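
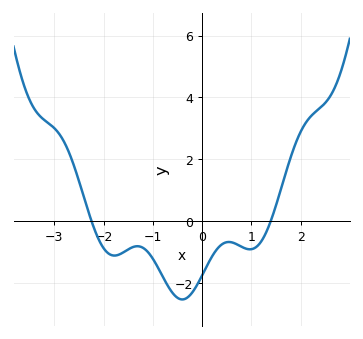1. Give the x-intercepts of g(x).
-2.2, 1.4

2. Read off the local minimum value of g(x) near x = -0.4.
-2.6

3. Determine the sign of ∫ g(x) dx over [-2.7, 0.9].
negative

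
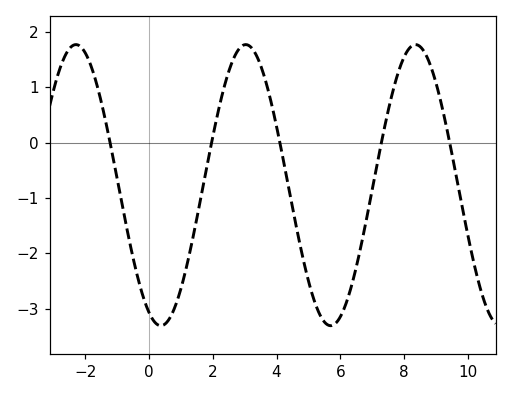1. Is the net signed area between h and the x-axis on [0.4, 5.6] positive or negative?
negative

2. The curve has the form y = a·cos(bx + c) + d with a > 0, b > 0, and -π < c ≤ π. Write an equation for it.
y = 2.54cos(1.2x + 2.7) - 0.77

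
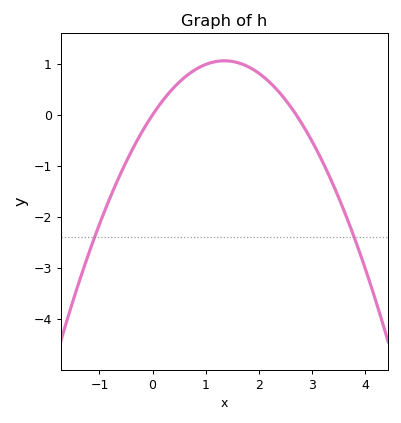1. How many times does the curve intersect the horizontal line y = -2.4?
2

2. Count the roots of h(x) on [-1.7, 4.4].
2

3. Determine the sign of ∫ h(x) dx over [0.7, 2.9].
positive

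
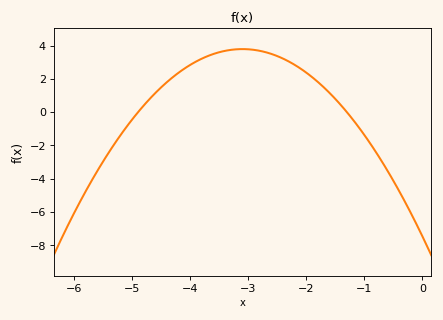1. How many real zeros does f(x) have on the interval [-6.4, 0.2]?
2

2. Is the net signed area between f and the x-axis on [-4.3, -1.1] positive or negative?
positive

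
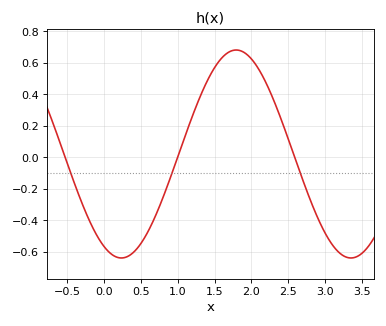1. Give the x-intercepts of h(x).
-0.525, 1, 2.59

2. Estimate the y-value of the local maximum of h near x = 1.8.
0.68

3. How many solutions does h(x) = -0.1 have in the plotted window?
3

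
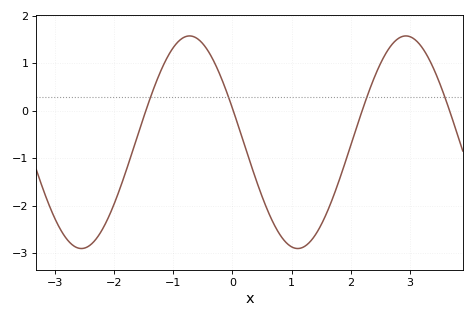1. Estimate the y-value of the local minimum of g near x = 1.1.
-2.9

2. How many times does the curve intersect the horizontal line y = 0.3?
4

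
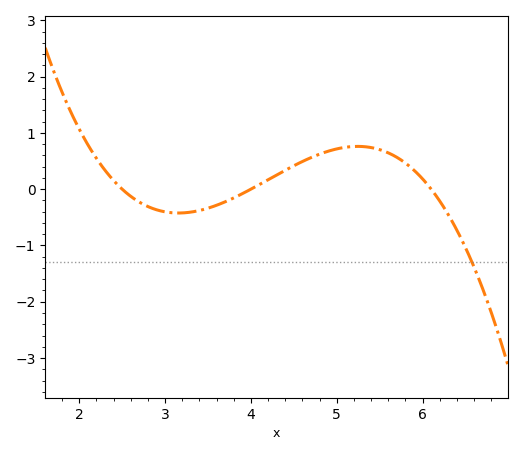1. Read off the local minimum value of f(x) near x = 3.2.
-0.4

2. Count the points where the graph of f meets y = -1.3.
1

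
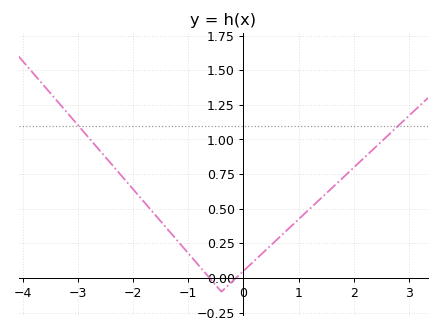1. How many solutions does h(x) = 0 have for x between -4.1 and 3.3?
2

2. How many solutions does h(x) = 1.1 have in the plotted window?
2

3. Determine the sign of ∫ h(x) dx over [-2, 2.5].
positive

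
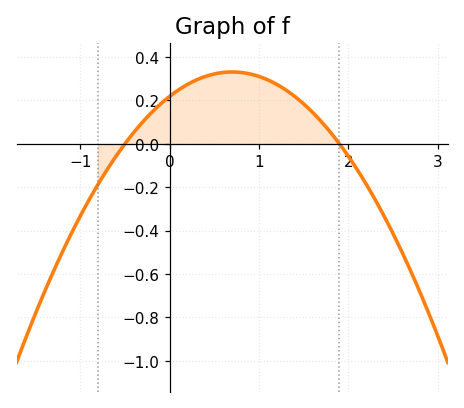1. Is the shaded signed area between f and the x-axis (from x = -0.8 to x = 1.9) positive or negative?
positive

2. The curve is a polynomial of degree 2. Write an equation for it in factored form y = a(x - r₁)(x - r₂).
y = -0.23(x + 0.5)(x - 1.9)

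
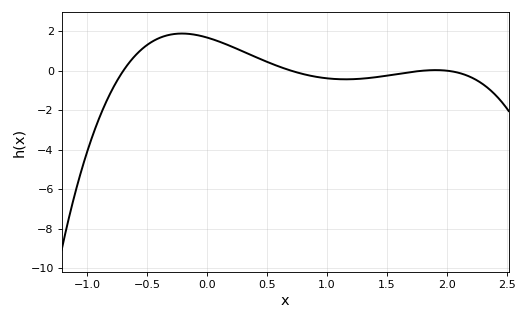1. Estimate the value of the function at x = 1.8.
0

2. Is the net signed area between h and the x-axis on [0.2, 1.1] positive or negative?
positive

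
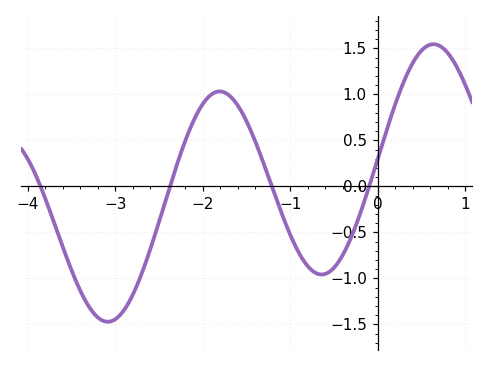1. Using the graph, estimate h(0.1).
0.6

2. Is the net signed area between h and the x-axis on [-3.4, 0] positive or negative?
negative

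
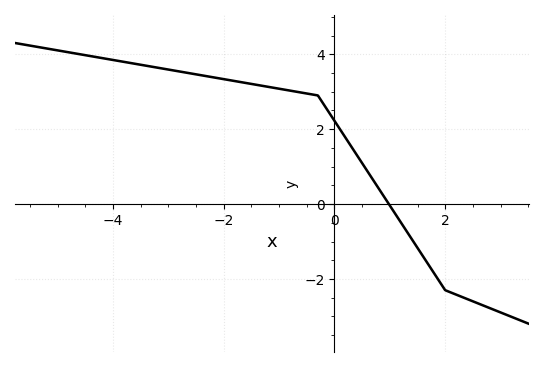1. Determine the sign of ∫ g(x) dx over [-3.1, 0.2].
positive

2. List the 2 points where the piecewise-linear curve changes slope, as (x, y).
(-0.3, 2.9); (2, -2.3)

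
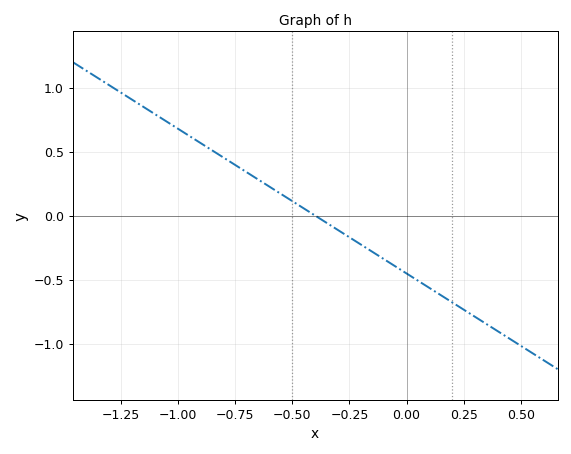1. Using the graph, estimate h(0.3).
-0.791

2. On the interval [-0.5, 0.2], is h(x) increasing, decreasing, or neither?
decreasing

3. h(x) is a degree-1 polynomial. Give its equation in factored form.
y = -1.13(x + 0.4)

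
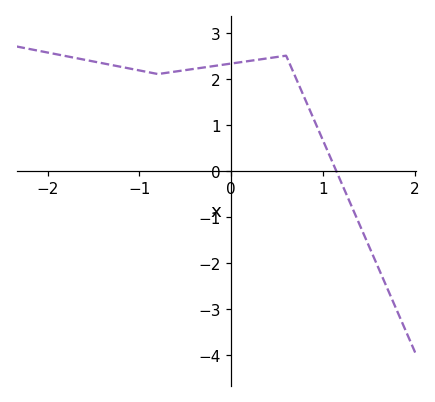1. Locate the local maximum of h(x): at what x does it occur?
0.599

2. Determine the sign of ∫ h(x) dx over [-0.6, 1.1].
positive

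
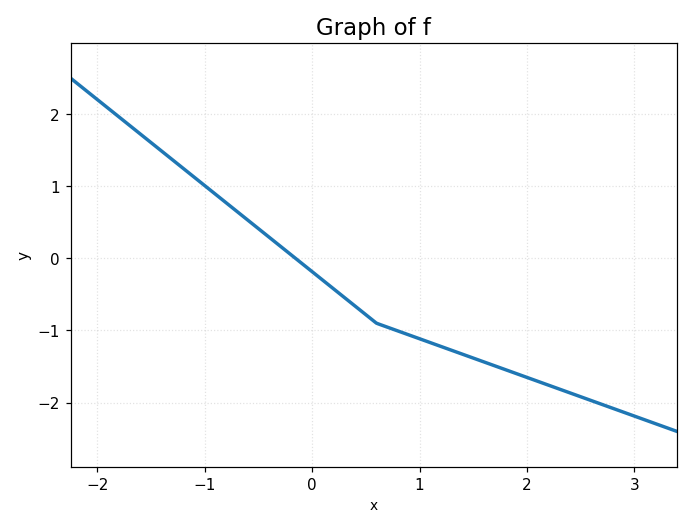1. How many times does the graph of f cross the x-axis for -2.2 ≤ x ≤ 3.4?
1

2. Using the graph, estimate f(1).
-1.11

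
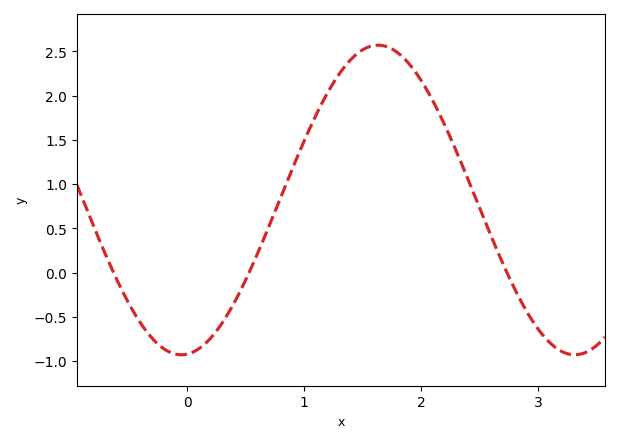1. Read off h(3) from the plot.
-0.642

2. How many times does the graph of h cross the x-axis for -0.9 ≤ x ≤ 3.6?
3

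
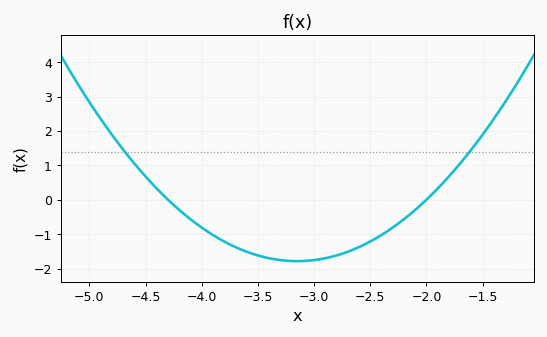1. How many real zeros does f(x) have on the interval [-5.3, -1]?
2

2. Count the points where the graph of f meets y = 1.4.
2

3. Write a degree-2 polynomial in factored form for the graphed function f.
y = 1.35(x + 4.3)(x + 2)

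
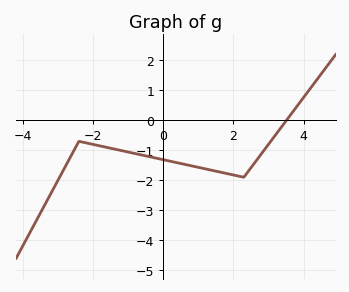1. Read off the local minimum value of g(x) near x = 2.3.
-1.9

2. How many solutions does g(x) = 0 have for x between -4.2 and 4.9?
1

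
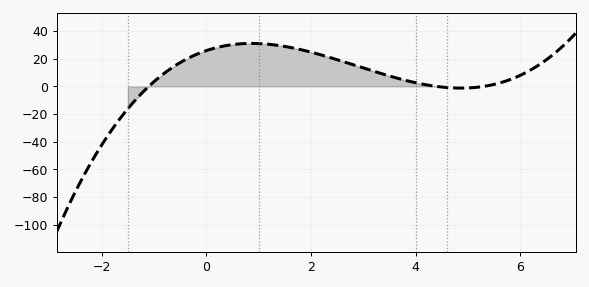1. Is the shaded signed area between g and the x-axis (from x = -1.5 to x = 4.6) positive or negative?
positive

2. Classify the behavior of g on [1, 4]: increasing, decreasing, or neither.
decreasing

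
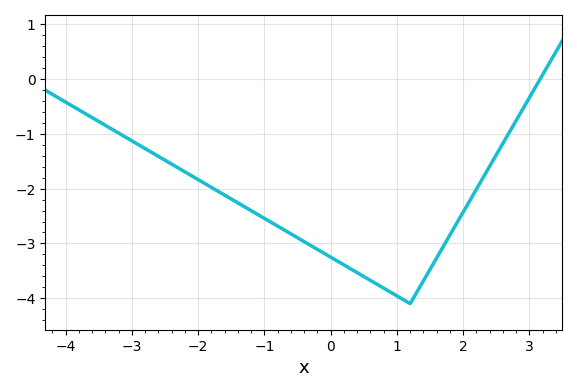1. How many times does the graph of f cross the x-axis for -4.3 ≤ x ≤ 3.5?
1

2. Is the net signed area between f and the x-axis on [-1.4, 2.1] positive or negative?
negative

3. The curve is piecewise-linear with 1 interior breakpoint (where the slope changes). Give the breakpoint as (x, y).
(1.2, -4.1)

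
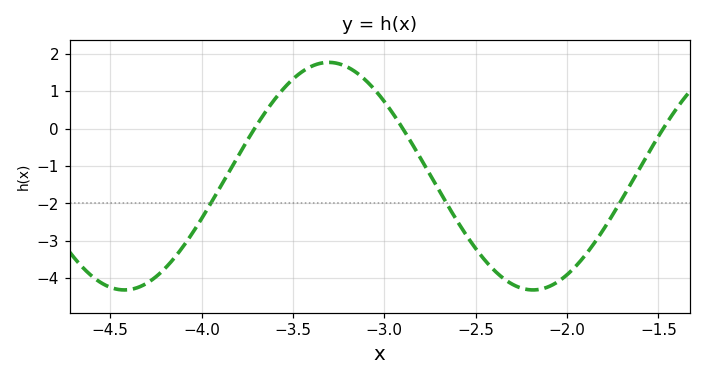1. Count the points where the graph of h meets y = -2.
3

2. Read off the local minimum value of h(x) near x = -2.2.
-4.31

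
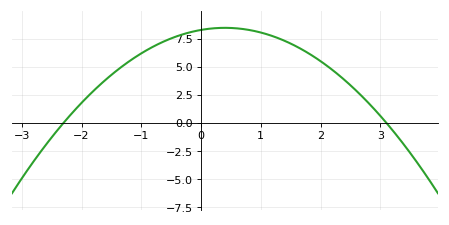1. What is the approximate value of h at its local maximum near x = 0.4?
8.46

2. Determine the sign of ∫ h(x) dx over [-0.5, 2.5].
positive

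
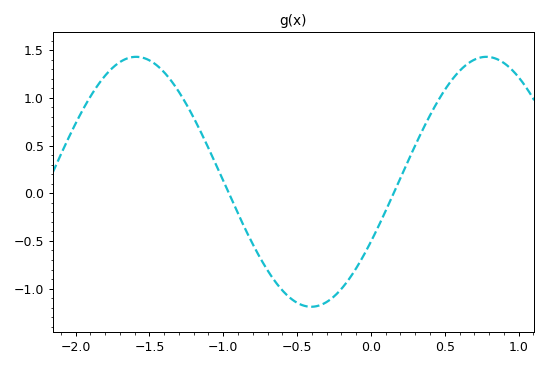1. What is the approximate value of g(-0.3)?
-1.15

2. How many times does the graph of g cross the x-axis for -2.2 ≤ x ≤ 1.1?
2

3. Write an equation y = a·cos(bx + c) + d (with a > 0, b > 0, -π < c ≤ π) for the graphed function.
y = 1.31cos(2.6x - 2.1) + 0.12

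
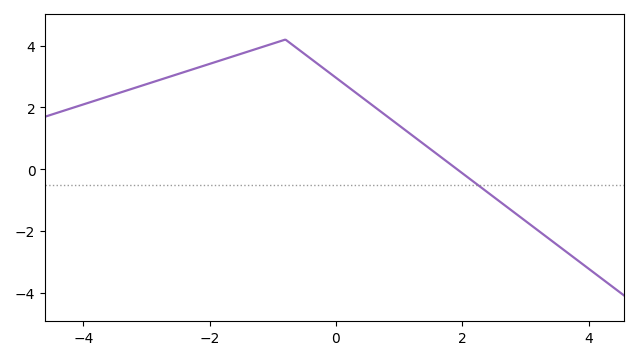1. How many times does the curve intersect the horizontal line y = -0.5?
1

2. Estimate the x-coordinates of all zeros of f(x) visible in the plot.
1.92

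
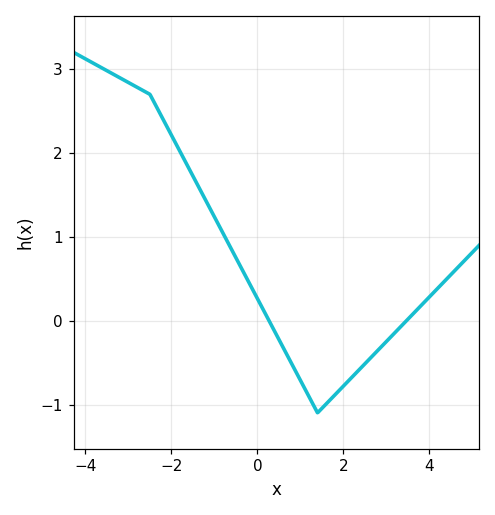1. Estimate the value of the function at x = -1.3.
1.5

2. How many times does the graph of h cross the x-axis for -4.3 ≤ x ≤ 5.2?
2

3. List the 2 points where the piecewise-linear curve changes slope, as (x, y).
(-2.5, 2.7); (1.4, -1.1)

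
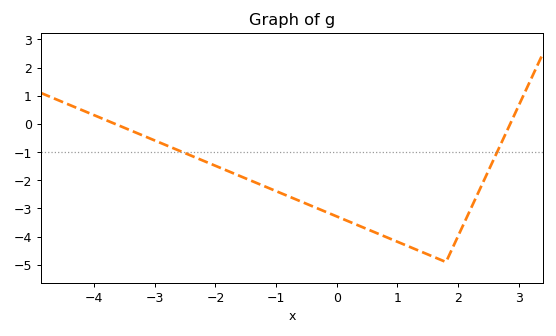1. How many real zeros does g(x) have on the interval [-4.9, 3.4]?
2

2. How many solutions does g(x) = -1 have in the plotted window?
2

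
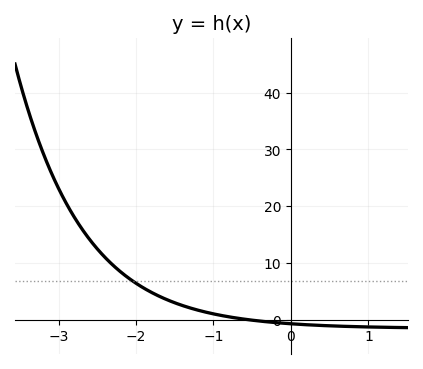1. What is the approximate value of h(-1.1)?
1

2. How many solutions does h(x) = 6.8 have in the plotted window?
1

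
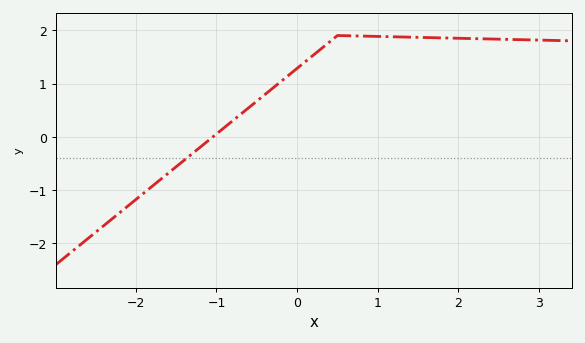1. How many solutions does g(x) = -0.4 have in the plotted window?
1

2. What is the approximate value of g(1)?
1.9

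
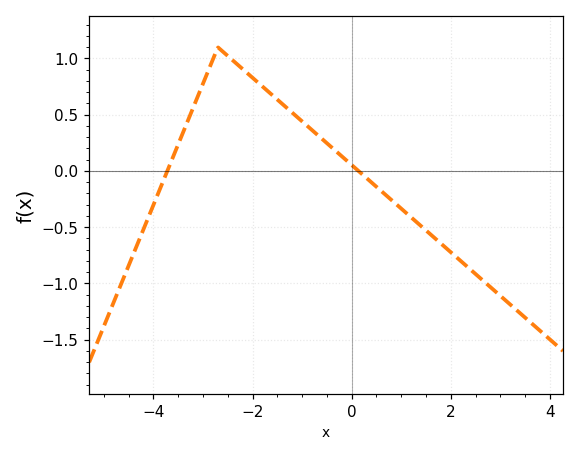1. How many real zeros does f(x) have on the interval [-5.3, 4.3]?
2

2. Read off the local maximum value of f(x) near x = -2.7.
1.1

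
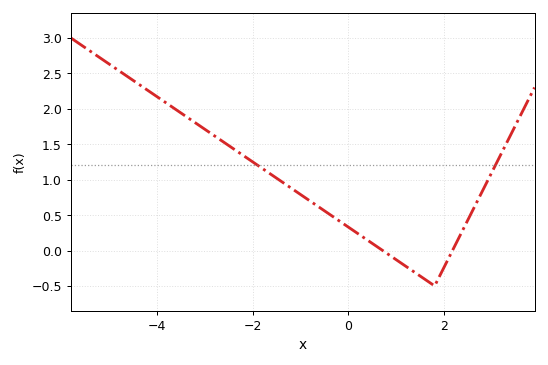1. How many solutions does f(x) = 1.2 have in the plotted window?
2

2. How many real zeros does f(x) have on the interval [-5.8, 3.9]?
2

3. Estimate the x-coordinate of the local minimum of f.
1.8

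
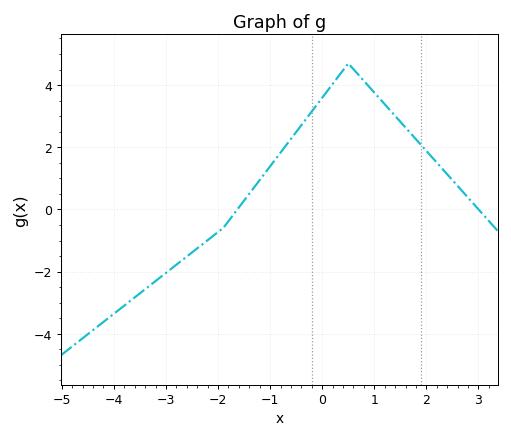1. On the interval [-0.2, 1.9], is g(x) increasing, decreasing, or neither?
neither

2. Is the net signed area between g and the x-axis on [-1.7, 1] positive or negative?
positive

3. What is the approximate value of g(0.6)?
4.6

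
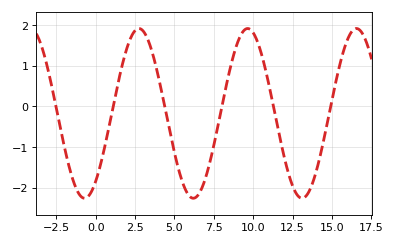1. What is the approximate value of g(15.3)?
0.693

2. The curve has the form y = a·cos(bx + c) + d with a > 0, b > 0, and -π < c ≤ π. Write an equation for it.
y = 2.09cos(0.91x - 2.5) - 0.17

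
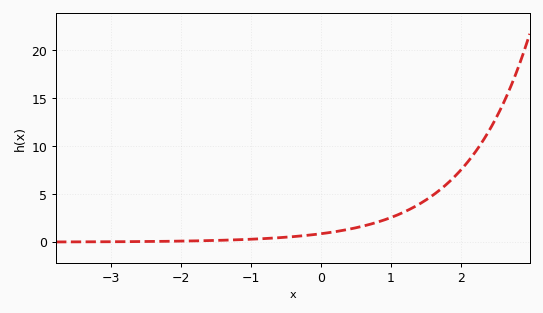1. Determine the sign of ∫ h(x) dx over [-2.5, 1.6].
positive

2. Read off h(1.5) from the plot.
4.5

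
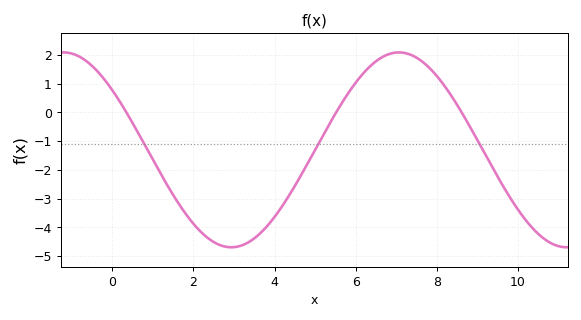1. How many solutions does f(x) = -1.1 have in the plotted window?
3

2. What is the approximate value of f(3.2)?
-4.6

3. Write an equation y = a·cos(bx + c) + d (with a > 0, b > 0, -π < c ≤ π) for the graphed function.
y = 3.39cos(0.76x + 0.91) - 1.3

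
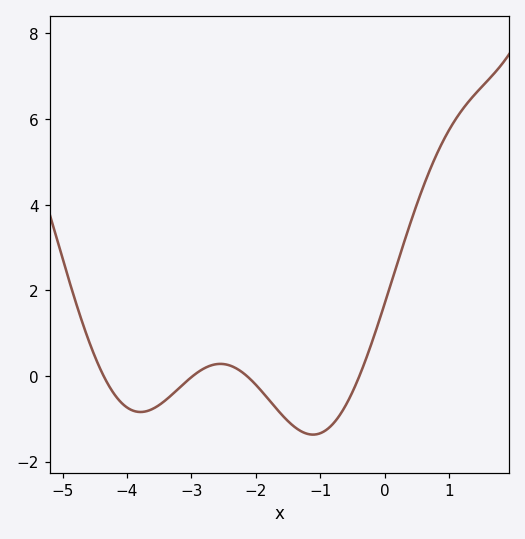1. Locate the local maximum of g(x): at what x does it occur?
-2.55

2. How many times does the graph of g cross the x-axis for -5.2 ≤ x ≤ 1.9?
4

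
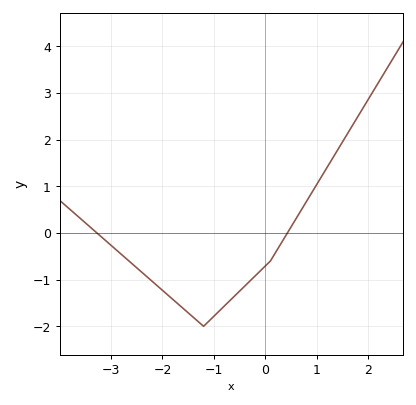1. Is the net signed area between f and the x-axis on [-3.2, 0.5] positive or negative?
negative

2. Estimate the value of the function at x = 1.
1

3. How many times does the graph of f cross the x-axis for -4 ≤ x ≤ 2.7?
2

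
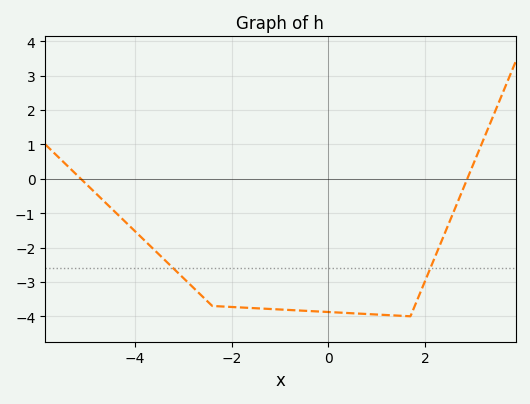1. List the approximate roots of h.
-5.12, 2.87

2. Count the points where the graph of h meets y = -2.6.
2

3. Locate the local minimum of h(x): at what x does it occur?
1.7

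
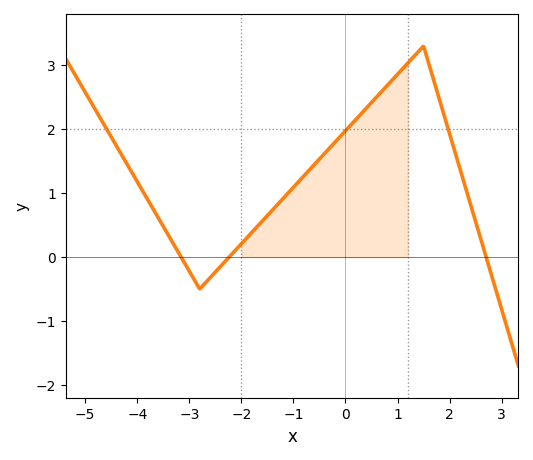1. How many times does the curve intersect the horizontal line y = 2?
3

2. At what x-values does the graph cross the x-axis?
-3.2, -2.2, 2.8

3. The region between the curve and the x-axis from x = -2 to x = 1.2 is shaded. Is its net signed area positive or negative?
positive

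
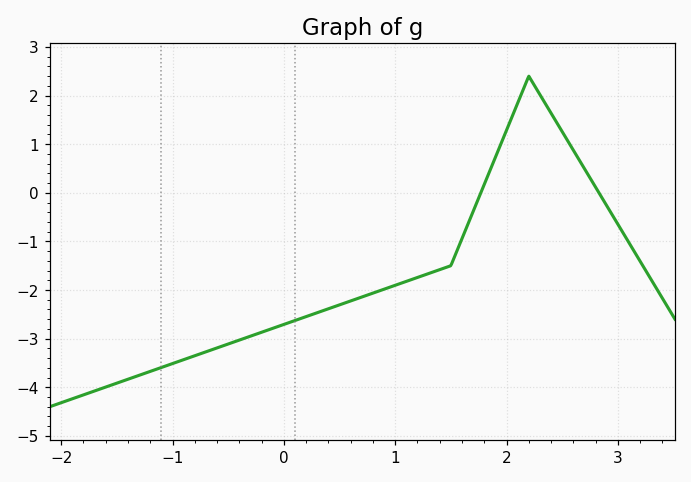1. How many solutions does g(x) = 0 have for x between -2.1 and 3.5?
2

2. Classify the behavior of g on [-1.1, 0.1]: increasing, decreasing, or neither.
increasing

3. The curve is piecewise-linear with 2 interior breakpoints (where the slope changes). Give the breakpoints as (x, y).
(1.5, -1.5); (2.2, 2.4)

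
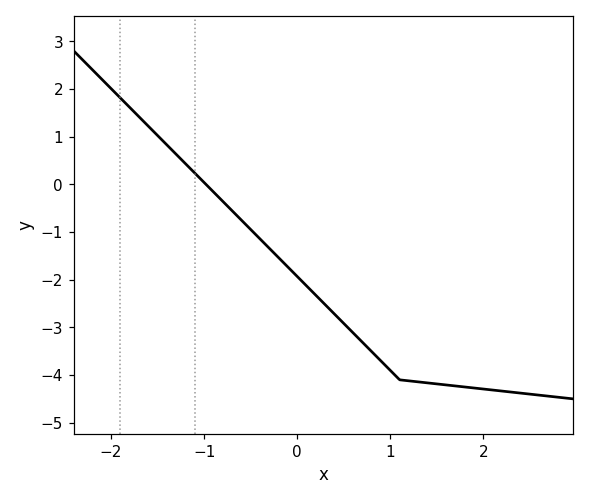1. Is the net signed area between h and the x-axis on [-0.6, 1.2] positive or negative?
negative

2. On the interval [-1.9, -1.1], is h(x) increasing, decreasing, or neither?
decreasing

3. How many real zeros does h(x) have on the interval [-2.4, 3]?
1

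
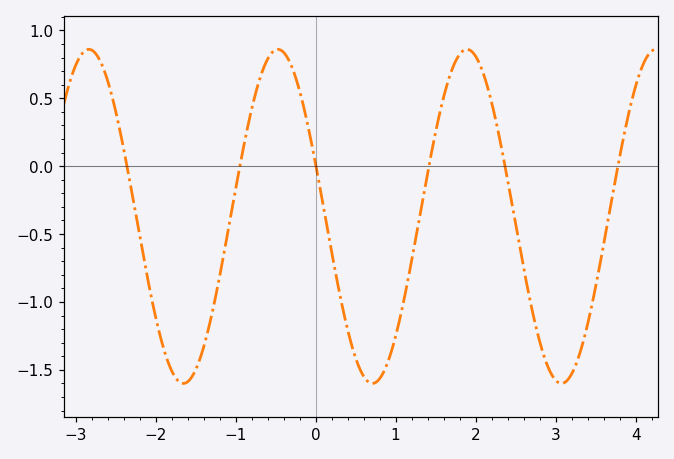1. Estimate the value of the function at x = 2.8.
-1.29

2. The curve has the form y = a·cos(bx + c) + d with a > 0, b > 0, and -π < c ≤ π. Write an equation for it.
y = 1.23cos(2.66x + 1.25) - 0.37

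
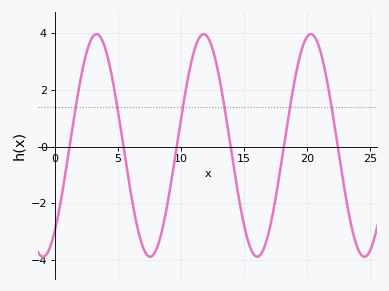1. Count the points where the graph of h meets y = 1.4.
6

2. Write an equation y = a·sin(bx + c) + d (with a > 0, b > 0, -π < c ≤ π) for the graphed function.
y = 3.93sin(0.74x - 0.88) + 0.04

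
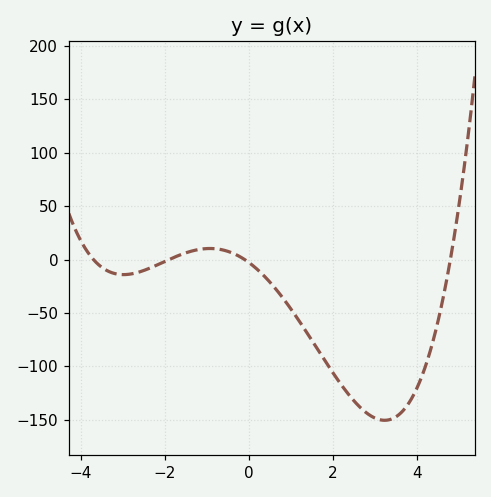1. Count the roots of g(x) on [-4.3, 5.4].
4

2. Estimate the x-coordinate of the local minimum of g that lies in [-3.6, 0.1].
-3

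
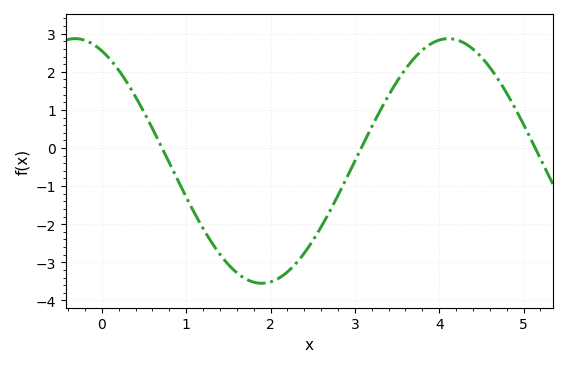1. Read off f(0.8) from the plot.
-0.4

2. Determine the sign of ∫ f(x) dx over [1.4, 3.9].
negative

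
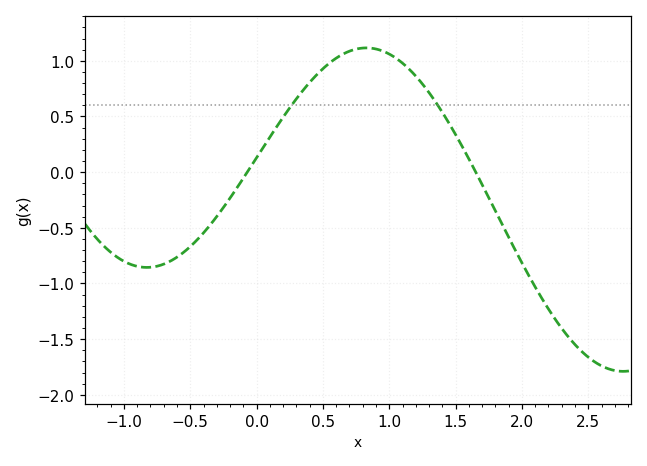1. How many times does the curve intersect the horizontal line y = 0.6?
2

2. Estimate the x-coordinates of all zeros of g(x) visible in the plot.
-0.07, 1.65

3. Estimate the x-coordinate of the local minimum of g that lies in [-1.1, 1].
-0.827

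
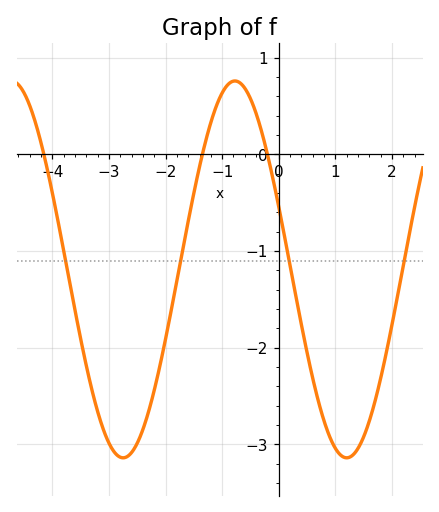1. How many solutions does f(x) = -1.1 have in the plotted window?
4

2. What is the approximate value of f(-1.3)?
0.118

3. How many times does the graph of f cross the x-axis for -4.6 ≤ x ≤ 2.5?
3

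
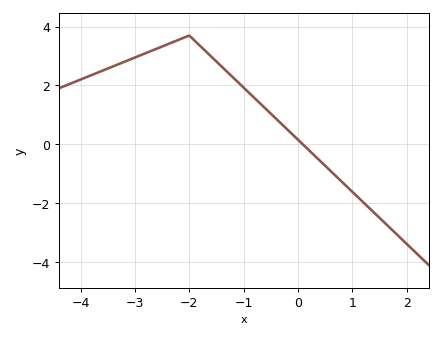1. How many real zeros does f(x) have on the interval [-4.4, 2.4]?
1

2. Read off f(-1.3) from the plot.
2.46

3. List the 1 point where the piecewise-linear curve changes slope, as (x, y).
(-2, 3.7)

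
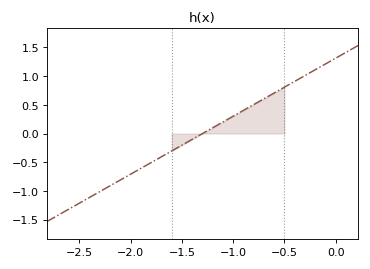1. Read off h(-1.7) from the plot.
-0.4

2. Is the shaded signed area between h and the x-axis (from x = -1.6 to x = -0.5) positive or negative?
positive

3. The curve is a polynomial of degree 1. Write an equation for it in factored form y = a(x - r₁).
y = 1.01(x + 1.3)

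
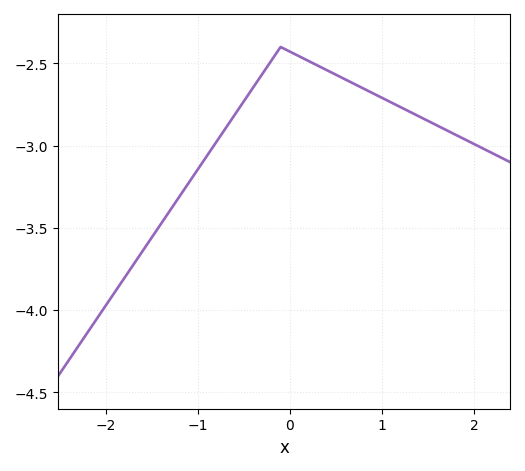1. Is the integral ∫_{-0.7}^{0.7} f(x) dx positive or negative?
negative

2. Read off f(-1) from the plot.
-3.15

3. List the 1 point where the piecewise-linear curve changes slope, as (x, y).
(-0.1, -2.4)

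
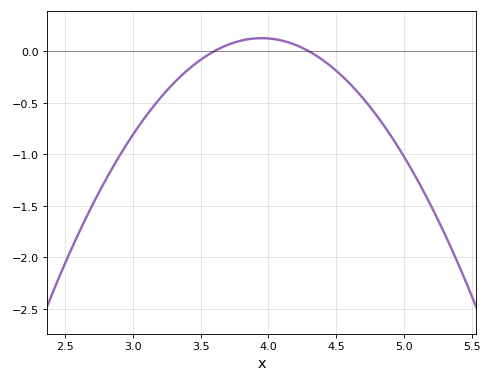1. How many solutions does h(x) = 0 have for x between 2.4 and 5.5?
2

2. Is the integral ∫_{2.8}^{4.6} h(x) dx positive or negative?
negative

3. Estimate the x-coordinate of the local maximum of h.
3.95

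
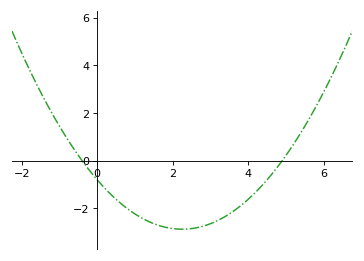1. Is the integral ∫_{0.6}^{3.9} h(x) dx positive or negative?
negative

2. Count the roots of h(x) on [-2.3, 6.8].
2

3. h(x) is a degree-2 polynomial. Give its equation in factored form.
y = 0.41(x + 0.4)(x - 4.9)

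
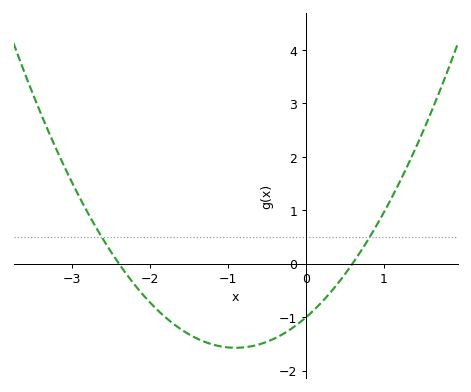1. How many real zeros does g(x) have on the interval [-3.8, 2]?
2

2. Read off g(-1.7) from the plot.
-1.13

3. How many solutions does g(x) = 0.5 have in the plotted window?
2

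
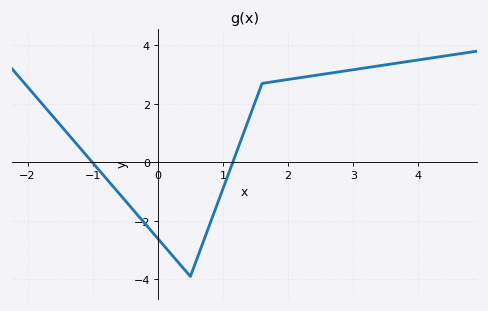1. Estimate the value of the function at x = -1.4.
1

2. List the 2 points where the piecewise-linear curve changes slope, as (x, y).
(0.5, -3.9); (1.6, 2.7)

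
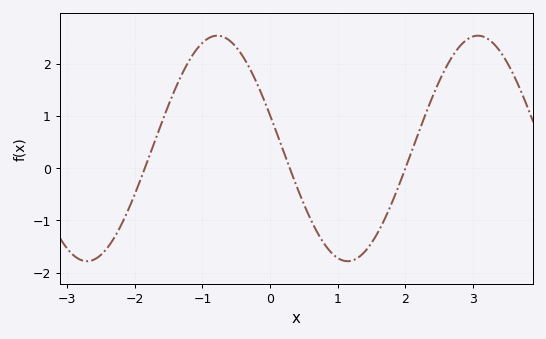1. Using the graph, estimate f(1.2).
-1.8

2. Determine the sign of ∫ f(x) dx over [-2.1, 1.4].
positive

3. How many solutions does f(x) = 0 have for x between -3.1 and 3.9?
3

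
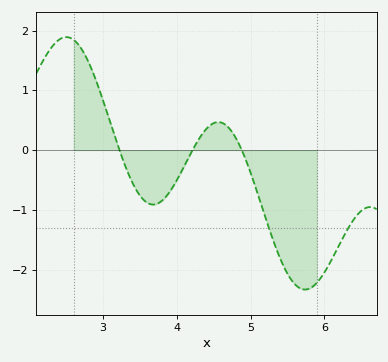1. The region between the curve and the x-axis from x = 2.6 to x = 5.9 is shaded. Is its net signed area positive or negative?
negative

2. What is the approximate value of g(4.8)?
0.204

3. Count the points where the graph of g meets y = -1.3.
2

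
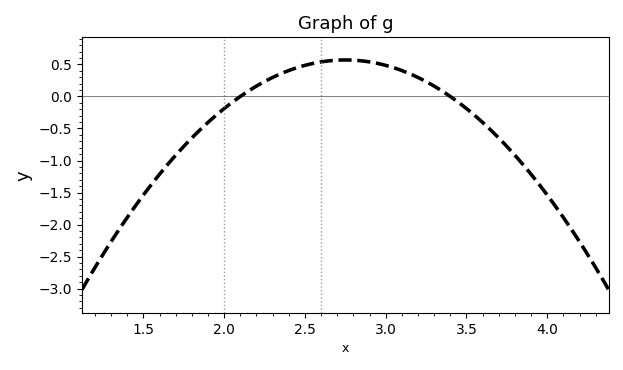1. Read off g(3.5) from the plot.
-0.189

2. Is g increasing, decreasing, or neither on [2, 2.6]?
increasing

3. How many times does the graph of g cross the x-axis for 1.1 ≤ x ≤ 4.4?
2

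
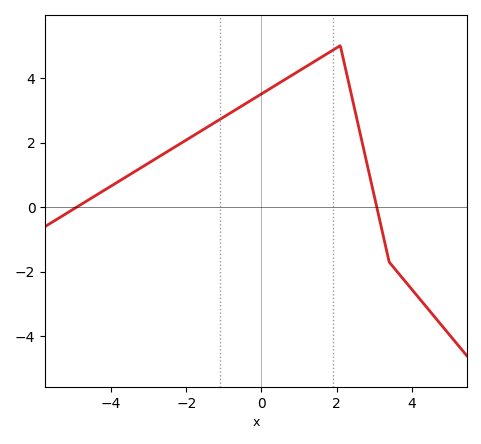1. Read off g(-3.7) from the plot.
0.865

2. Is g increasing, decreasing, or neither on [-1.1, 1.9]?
increasing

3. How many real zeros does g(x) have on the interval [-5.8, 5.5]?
2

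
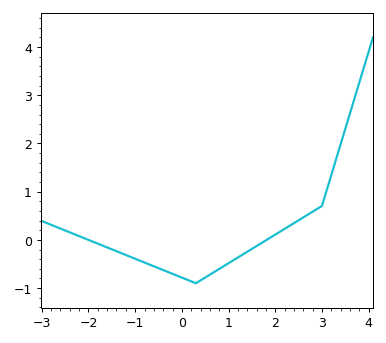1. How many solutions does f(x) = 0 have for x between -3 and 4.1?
2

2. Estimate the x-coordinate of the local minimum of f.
0.3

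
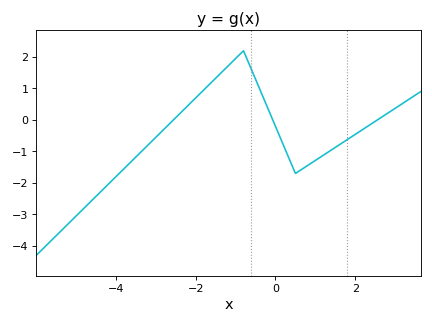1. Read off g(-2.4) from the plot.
0.2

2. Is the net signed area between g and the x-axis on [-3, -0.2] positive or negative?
positive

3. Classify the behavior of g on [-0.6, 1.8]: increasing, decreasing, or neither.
neither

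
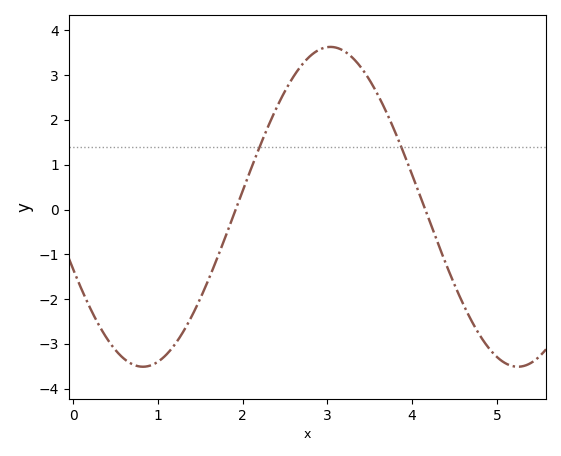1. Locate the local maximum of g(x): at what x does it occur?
3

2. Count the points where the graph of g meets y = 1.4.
2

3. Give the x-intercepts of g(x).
1.9, 4.2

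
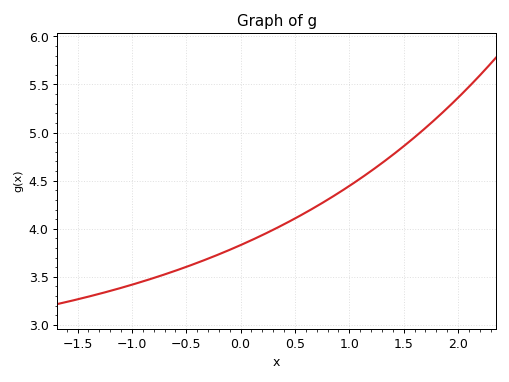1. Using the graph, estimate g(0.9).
4.35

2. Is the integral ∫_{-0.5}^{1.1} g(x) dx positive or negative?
positive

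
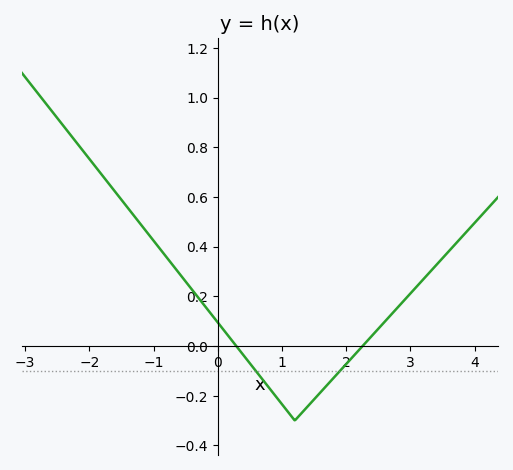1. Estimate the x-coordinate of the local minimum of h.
1.2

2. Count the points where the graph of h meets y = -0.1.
2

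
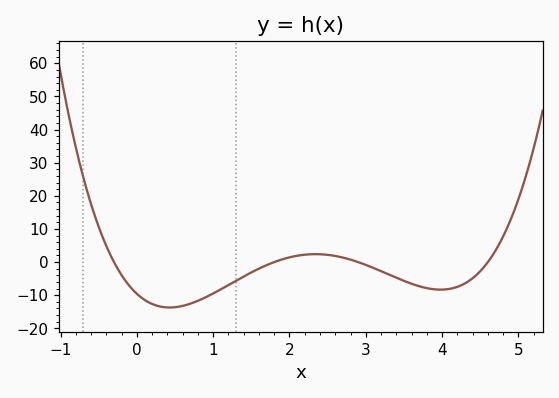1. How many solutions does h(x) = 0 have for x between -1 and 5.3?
4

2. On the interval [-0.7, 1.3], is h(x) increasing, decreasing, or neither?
neither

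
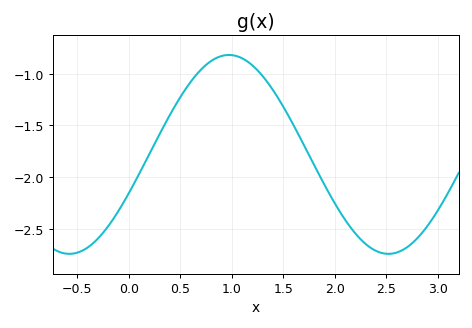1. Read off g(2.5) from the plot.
-2.75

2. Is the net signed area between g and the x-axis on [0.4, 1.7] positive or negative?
negative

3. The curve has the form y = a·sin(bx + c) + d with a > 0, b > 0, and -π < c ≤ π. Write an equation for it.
y = 0.96sin(2x - 0.4) - 1.78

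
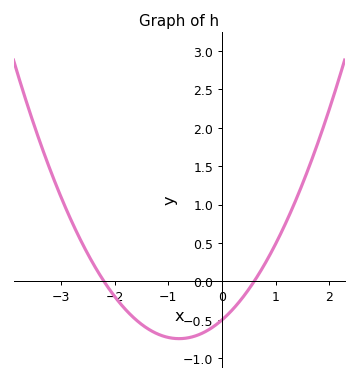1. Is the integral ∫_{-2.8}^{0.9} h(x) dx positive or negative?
negative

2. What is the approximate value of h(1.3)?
0.931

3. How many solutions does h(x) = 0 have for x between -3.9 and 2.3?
2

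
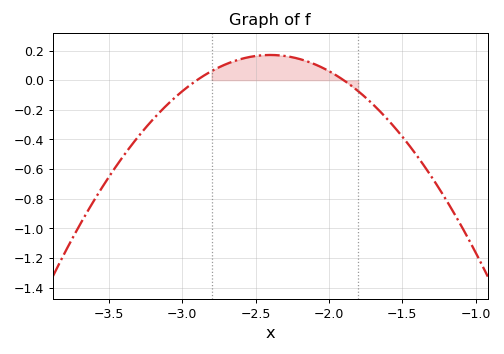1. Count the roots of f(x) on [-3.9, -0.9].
2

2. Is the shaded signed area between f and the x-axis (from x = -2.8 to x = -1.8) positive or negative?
positive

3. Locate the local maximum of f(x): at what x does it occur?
-2.4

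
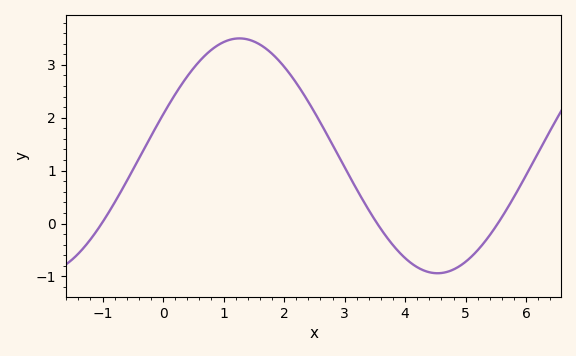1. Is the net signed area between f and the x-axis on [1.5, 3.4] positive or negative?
positive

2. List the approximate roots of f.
-1.01, 3.54, 5.53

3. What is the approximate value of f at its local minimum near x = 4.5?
-0.94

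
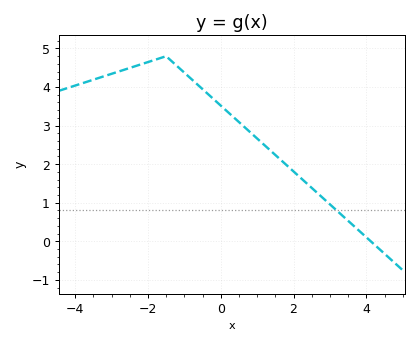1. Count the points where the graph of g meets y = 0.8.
1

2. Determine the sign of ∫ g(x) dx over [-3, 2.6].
positive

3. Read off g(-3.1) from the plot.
4.3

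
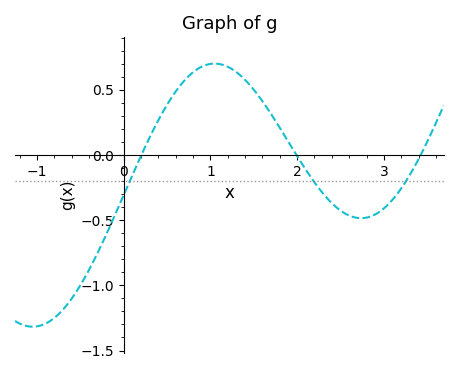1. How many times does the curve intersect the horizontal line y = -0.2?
3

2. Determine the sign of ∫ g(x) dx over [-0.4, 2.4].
positive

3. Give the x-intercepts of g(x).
0.2, 2, 3.4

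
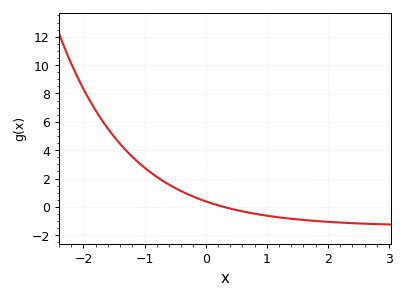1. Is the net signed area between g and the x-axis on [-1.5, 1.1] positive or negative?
positive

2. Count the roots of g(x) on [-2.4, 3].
1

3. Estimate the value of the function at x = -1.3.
4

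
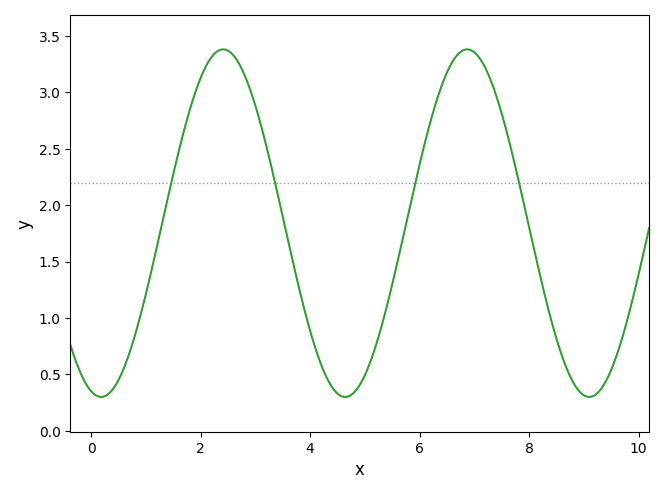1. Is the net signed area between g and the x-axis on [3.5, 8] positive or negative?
positive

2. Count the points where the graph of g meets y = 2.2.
4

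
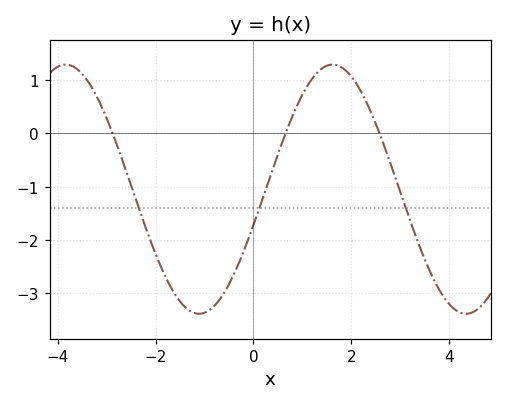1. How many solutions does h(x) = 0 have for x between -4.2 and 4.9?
3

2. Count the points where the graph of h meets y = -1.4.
3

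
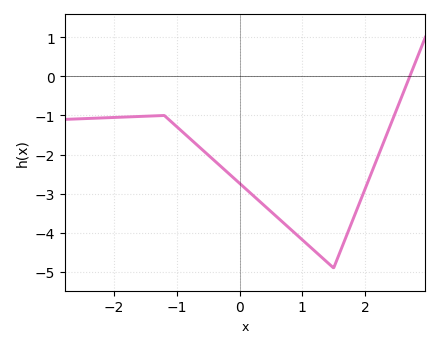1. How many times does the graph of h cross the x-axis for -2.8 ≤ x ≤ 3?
1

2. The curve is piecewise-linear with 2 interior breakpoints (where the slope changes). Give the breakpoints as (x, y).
(-1.2, -1); (1.5, -4.9)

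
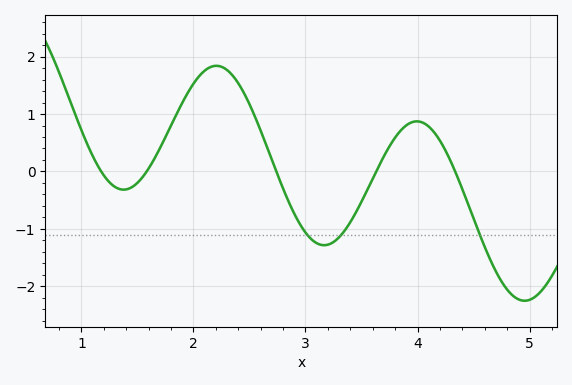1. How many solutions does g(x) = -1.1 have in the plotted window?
3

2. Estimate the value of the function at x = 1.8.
0.802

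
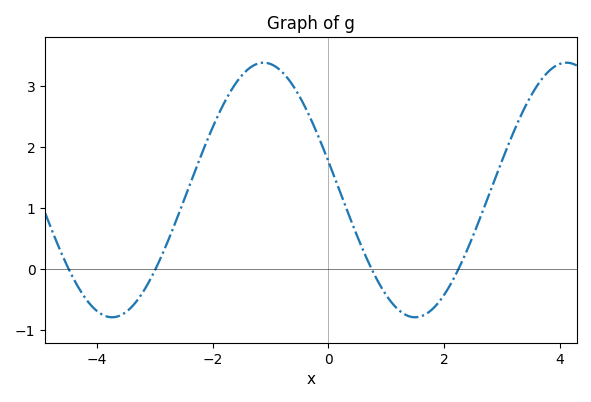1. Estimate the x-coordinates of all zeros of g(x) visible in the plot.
-4.4, -3, 0.8, 2.2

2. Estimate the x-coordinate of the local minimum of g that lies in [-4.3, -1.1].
-3.8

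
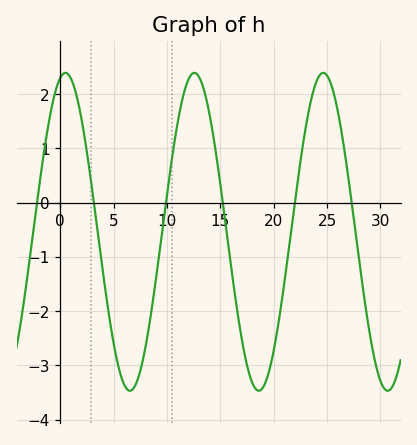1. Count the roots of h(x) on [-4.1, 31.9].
6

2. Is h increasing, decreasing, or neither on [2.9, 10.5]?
neither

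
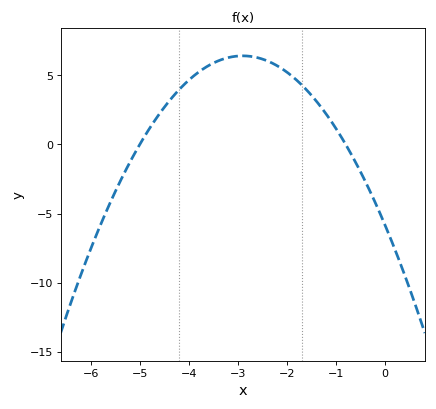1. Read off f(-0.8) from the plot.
0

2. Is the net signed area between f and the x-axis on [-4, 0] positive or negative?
positive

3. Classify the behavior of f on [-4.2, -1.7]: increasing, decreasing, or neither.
neither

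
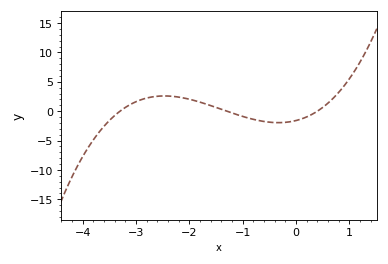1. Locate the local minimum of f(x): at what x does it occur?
-0.329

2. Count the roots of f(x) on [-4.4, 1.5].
3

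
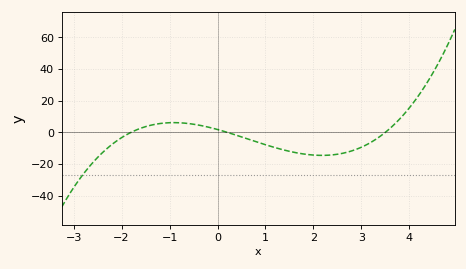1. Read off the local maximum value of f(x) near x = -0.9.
6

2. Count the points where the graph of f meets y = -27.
1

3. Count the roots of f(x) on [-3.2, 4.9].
3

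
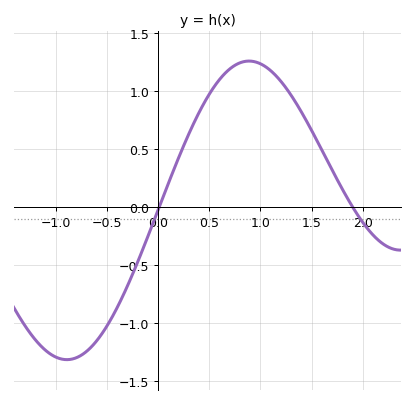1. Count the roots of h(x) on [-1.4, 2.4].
2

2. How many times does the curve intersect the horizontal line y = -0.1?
2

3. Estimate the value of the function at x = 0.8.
1.25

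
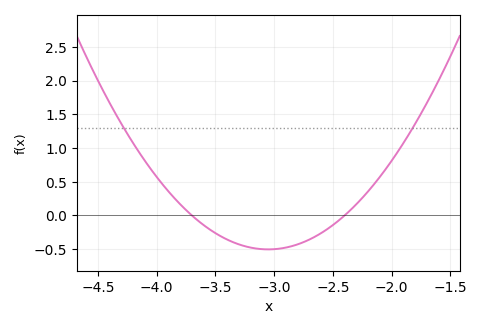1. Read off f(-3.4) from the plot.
-0.357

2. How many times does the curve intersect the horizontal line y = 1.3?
2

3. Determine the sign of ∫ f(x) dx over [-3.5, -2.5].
negative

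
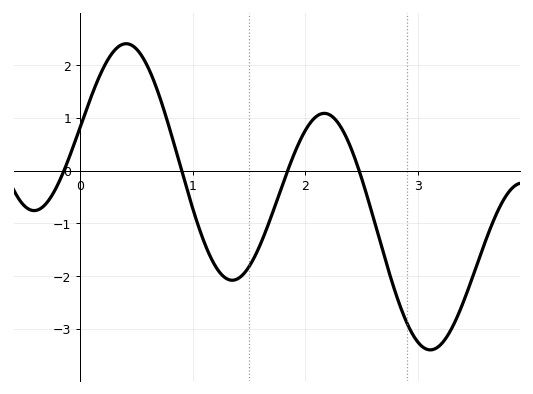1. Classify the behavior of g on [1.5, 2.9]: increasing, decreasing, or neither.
neither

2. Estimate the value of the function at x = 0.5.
2.31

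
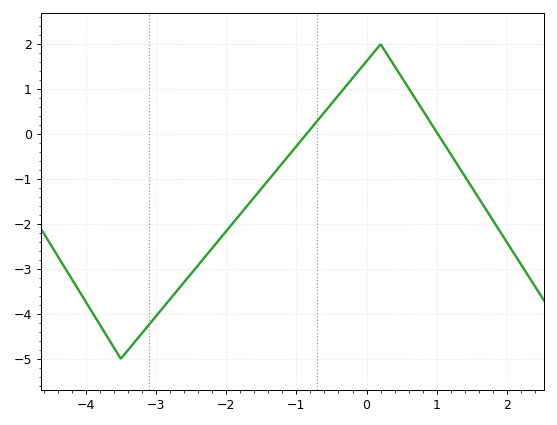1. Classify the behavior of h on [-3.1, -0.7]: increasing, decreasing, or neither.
increasing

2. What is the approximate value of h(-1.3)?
-0.8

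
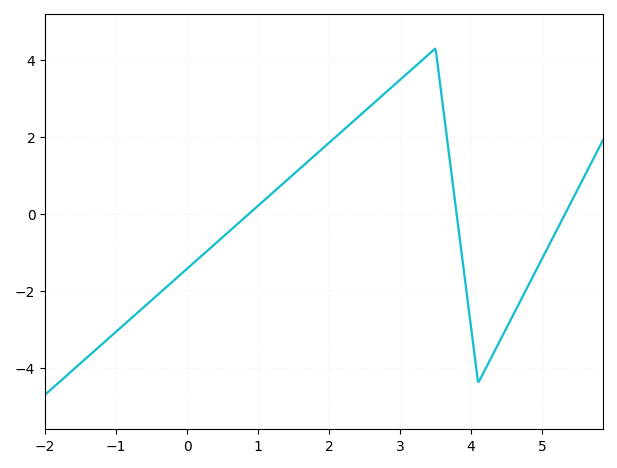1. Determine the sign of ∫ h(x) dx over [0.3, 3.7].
positive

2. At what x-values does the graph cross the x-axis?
0.872, 3.8, 5.33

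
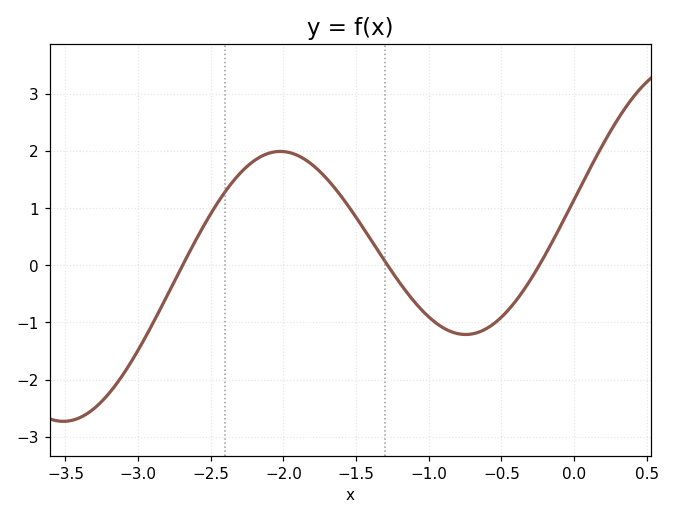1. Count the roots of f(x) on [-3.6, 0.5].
3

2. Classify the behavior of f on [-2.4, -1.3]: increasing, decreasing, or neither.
neither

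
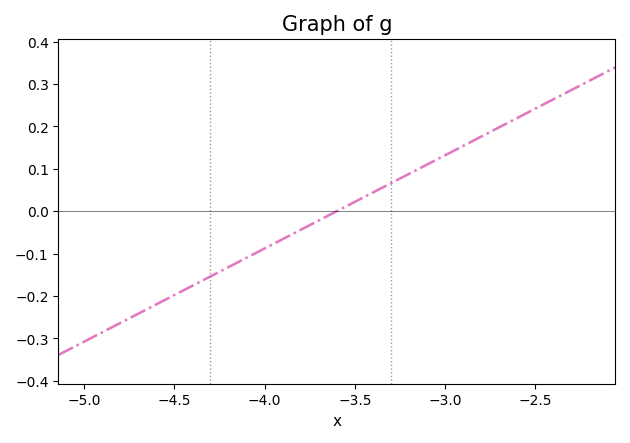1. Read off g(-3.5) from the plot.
0.02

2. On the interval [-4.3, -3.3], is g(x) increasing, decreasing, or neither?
increasing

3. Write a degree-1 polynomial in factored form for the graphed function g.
y = 0.22(x + 3.6)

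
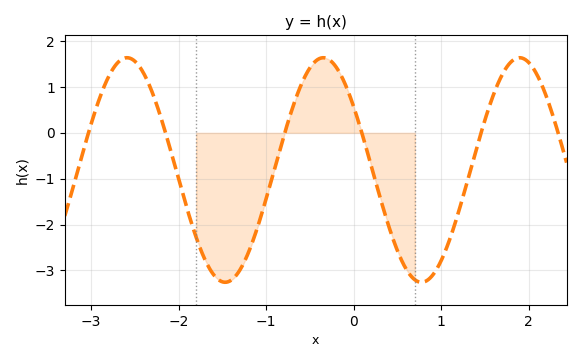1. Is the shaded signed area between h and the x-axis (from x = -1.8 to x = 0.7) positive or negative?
negative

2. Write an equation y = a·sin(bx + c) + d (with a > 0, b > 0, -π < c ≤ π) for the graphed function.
y = 2.45sin(2.8x + 2.54) - 0.81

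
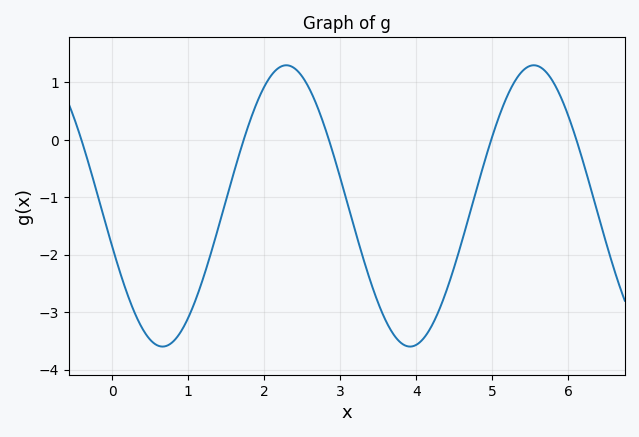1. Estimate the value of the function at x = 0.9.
-3.3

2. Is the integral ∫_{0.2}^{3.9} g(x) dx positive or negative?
negative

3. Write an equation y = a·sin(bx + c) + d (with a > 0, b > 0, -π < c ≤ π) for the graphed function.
y = 2.45sin(1.9x - 2.9) - 1.15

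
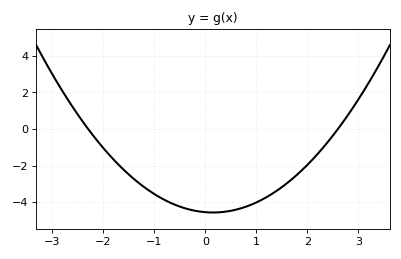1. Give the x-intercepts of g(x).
-2.3, 2.6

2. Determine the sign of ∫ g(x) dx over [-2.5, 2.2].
negative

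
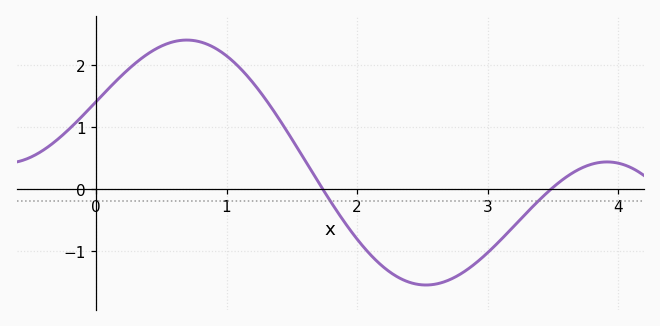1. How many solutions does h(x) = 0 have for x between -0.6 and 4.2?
2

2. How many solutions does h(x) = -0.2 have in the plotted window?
2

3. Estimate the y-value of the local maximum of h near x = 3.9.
0.43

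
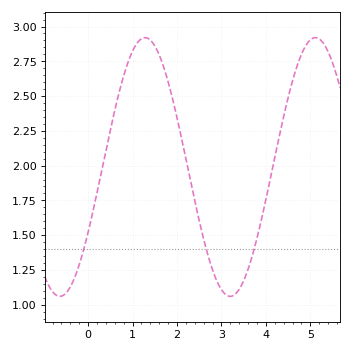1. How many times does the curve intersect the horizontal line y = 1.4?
3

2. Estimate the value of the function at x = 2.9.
1.15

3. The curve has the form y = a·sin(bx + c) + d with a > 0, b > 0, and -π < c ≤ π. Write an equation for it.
y = 0.93sin(1.6x - 0.53) + 1.99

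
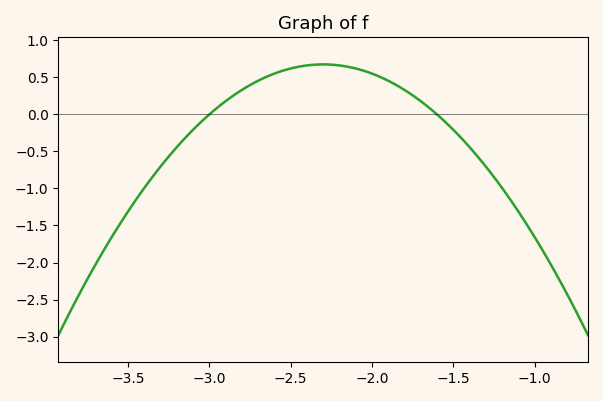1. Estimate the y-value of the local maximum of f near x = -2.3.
0.676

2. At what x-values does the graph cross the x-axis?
-3, -1.6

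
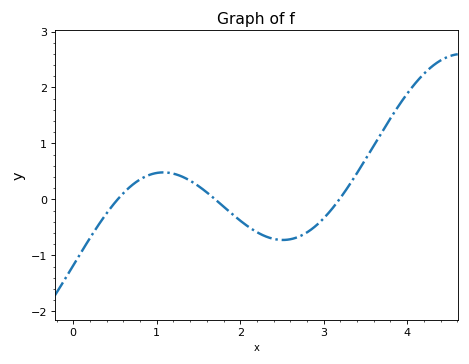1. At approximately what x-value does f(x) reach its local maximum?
1.1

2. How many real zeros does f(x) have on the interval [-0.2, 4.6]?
3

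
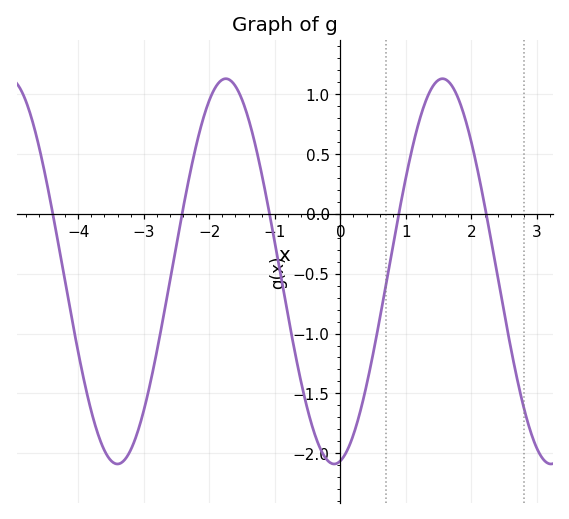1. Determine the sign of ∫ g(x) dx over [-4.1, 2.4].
negative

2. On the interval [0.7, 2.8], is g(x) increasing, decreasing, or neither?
neither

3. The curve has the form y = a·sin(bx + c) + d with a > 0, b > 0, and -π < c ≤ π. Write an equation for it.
y = 1.61sin(1.9x - 1.4) - 0.48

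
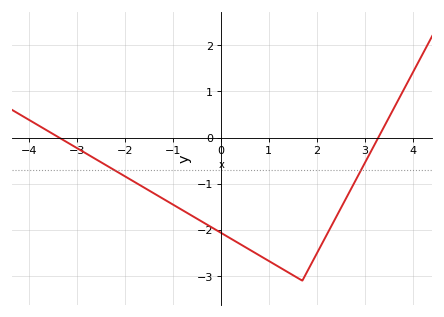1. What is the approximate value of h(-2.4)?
-0.594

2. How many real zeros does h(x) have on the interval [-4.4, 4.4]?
2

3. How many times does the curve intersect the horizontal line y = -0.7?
2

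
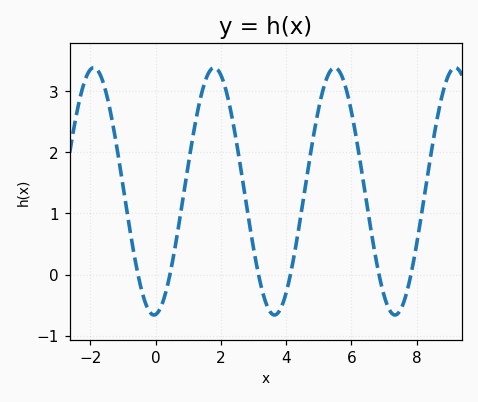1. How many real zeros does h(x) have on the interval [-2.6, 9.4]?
6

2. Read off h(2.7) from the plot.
1.4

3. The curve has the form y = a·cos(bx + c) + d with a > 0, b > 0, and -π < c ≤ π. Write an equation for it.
y = 2.02cos(1.7x - 3.1) + 1.36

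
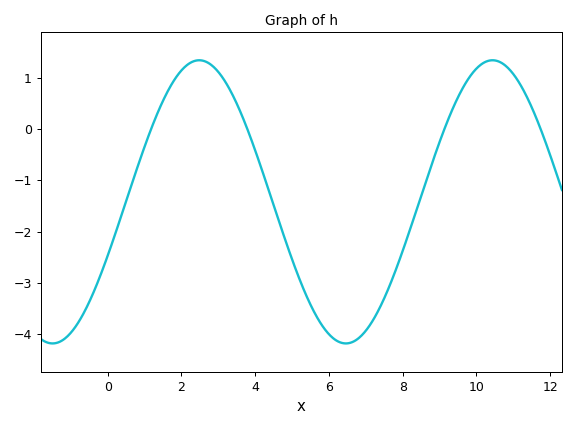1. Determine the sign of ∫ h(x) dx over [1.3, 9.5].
negative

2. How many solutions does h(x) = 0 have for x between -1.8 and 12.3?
4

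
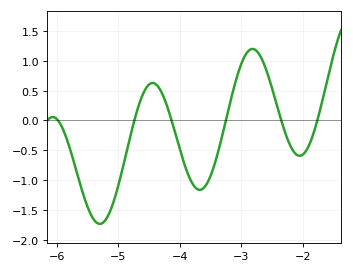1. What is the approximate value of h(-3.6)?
-1.11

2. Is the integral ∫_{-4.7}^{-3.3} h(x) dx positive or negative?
negative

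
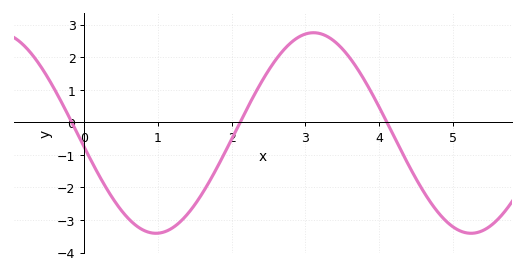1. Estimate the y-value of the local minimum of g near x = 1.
-3.4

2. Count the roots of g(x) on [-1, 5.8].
3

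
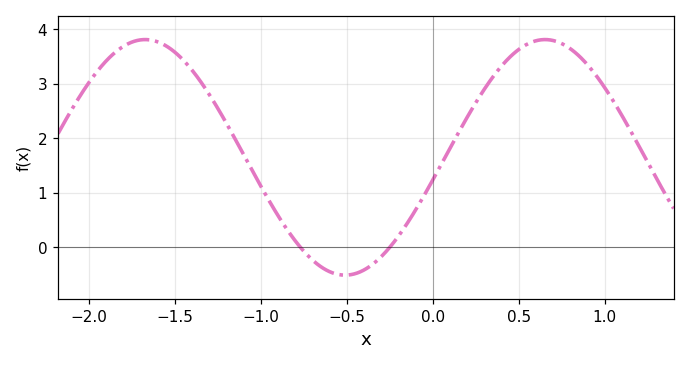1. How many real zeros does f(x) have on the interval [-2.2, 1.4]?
2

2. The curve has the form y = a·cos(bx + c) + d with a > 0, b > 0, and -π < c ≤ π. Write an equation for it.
y = 2.16cos(2.7x - 1.8) + 1.65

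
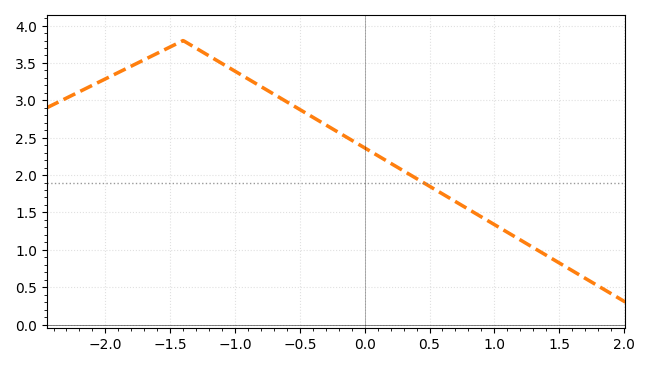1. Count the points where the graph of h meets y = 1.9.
1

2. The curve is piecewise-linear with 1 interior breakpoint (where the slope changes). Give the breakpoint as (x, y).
(-1.4, 3.8)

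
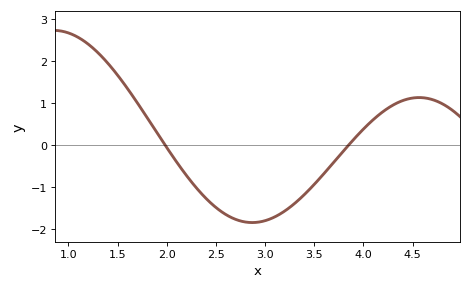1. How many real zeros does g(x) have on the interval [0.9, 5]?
2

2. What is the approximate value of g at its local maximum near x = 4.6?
1.14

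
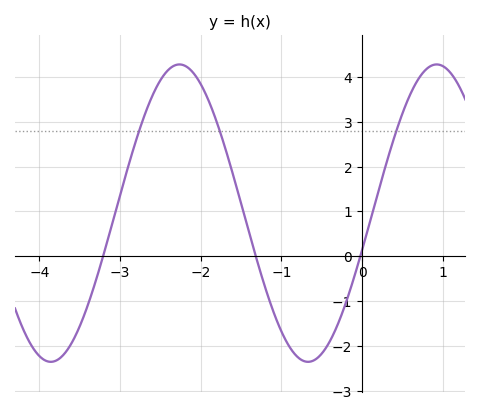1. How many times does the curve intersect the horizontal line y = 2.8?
3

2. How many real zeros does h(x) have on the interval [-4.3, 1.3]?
3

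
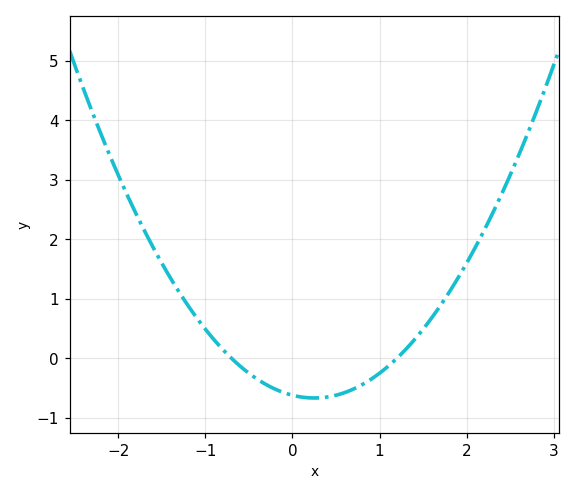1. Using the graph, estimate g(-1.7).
2.1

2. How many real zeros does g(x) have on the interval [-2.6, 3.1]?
2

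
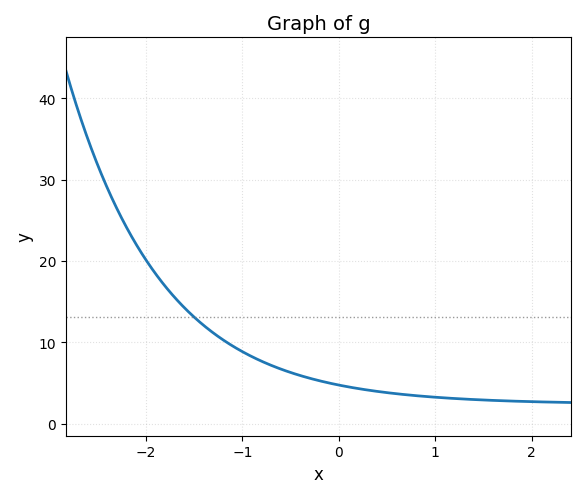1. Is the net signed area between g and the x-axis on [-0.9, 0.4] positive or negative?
positive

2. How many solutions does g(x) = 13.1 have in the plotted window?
1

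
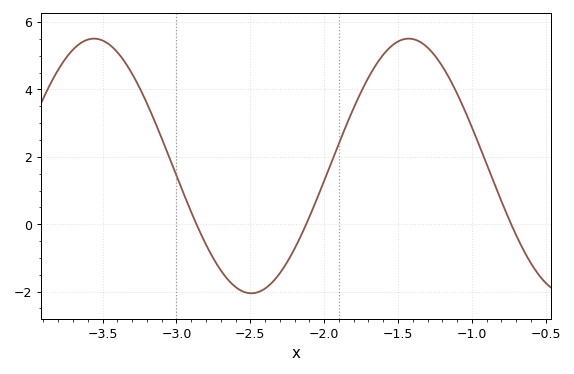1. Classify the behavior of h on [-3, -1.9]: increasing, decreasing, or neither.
neither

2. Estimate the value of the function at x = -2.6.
-1.8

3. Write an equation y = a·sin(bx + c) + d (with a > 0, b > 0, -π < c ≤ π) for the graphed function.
y = 3.78sin(3x - 0.5) + 1.73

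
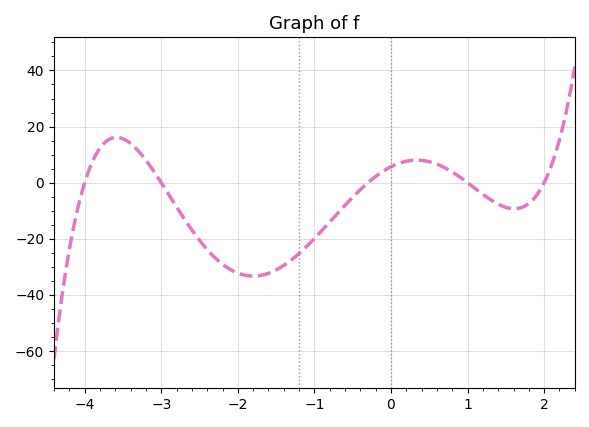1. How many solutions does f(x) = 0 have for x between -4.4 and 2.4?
5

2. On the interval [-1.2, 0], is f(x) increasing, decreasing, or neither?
increasing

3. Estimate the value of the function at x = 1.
0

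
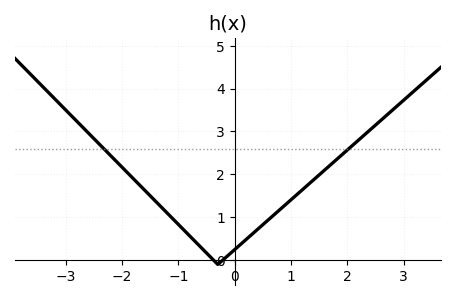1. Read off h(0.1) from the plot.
0.364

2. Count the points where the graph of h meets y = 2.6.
2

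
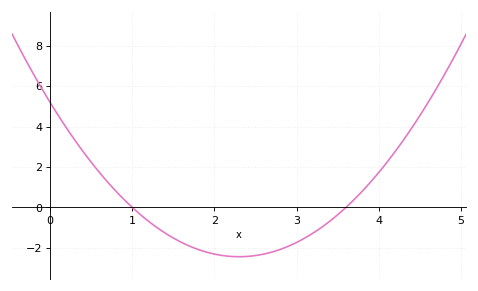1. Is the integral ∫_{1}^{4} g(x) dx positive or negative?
negative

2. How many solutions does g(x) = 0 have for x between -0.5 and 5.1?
2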